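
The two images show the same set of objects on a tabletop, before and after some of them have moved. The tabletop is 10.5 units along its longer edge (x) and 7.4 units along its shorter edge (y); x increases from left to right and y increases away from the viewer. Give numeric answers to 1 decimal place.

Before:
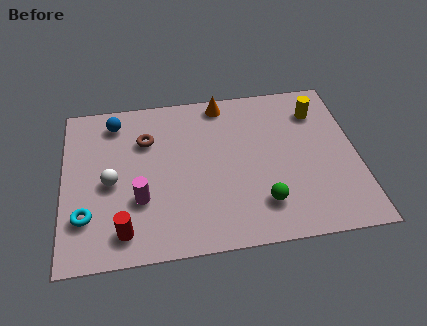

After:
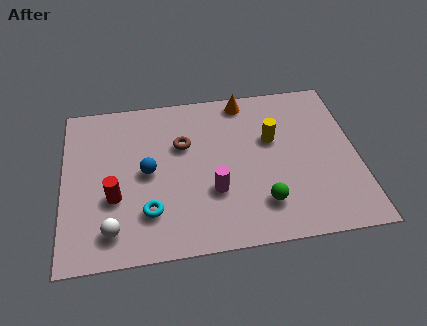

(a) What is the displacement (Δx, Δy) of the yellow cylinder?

(-1.7, -1.1)

The yellow cylinder started near (9.2, 5.7) and ended near (7.5, 4.6).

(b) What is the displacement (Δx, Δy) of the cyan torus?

(2.2, -0.1)

The cyan torus started near (0.8, 2.0) and ended near (3.0, 1.9).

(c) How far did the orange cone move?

0.8

The orange cone moved from about (5.8, 6.6) to (6.6, 6.6), a distance of √(0.8² + 0.0²) ≈ 0.8.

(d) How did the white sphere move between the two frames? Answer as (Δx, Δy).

(0.0, -2.1)

The white sphere started near (1.7, 3.4) and ended near (1.7, 1.3).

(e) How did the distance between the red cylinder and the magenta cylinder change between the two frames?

+2.1

The distance was about 1.4 in the first image and 3.5 in the second, so they moved 2.1 units further apart.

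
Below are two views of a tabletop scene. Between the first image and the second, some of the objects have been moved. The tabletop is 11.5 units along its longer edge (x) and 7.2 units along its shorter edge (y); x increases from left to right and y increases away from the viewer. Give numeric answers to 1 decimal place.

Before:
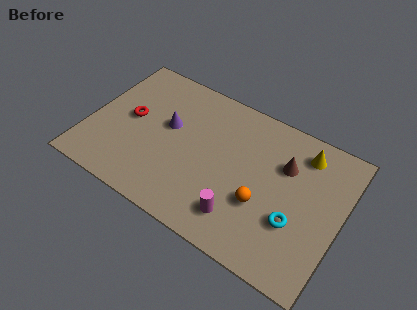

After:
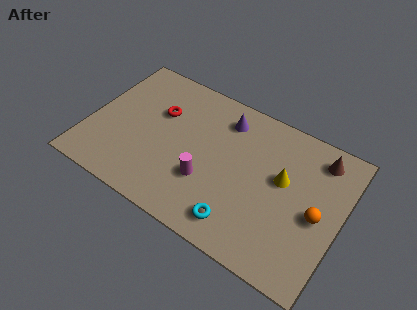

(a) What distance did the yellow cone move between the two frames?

1.8

The yellow cone was near (9.5, 5.9) before and (8.8, 4.2) after, so it travelled √(0.7² + 1.7²) ≈ 1.8 units.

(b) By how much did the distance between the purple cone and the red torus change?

+1.4

They were about 1.7 units apart before and 3.1 after — 1.4 units further apart.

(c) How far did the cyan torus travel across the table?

2.6

The cyan torus moved from about (9.6, 2.5) to (7.3, 1.2), a distance of √(2.3² + 1.3²) ≈ 2.6.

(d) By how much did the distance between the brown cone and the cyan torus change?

+3.1

The distance was about 2.5 in the first image and 5.6 in the second, so they moved 3.1 units further apart.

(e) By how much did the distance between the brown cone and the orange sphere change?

+0.3

They were about 2.4 units apart before and 2.7 after — 0.3 units further apart.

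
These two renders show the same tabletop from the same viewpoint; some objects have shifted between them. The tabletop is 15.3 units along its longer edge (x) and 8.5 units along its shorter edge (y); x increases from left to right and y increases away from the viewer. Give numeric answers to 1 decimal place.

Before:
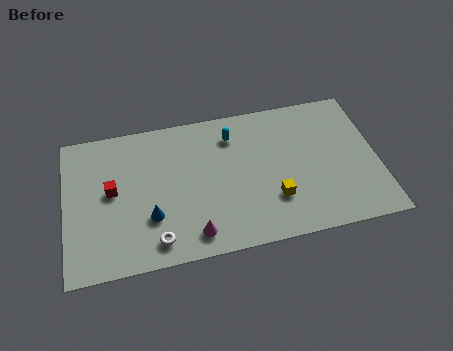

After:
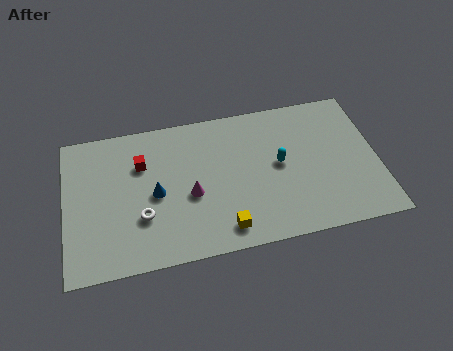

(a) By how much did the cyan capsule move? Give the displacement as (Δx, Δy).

(2.2, -2.2)

From the two frames, the cyan capsule sits at roughly (8.3, 6.7) before and (10.5, 4.5) after.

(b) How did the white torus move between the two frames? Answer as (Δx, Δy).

(-0.6, 1.5)

From the two frames, the white torus sits at roughly (4.3, 1.3) before and (3.7, 2.8) after.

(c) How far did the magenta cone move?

2.3

The magenta cone was near (6.1, 1.3) before and (6.1, 3.6) after, so it travelled √(0.0² + 2.3²) ≈ 2.3 units.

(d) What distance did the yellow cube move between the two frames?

2.8

From (10.1, 2.5) to (7.6, 1.3), the yellow cube covered √(2.5² + 1.2²) ≈ 2.8 units.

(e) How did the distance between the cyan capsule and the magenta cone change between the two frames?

-1.3

Before: roughly 5.8 units apart; after: 4.5. That's 1.3 units closer together.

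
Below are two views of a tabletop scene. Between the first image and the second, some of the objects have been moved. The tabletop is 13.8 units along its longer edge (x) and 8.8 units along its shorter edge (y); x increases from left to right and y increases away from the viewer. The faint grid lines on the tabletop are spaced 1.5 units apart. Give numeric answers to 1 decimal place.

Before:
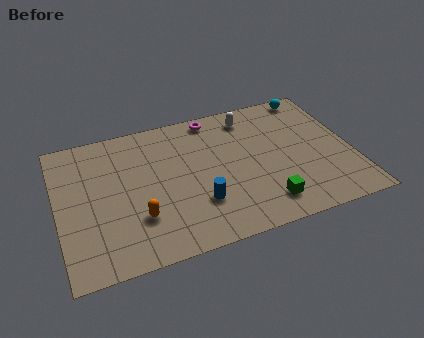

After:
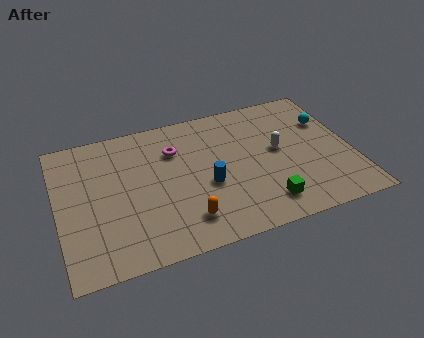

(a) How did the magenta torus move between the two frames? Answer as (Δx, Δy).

(-2.0, -1.6)

The magenta torus started near (7.6, 7.9) and ended near (5.6, 6.3).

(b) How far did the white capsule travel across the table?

2.8

The white capsule was near (9.3, 7.4) before and (10.4, 4.8) after, so it travelled √(1.1² + 2.6²) ≈ 2.8 units.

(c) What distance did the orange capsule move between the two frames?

2.2

From (3.6, 2.6) to (5.7, 1.8), the orange capsule covered √(2.1² + 0.8²) ≈ 2.2 units.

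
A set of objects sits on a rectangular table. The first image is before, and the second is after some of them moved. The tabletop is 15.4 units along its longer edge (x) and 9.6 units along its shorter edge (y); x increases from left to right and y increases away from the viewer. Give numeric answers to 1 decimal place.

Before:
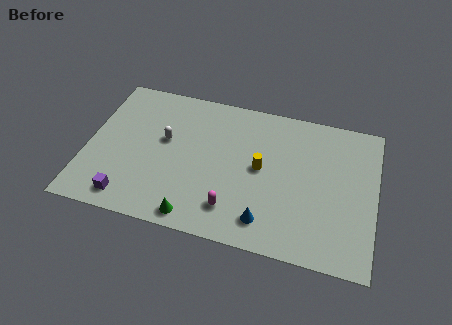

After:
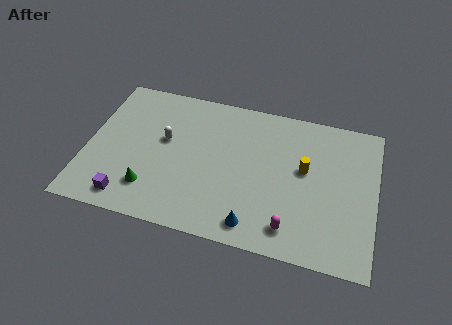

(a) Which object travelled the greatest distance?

the magenta capsule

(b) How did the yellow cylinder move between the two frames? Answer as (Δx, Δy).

(2.3, 0.5)

The yellow cylinder started near (9.3, 5.0) and ended near (11.6, 5.5).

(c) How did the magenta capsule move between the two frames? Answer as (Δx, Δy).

(3.1, -0.4)

The magenta capsule started near (8.0, 2.0) and ended near (11.1, 1.6).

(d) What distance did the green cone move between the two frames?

2.8

The green cone moved from about (6.1, 1.0) to (3.6, 2.2), a distance of √(2.5² + 1.2²) ≈ 2.8.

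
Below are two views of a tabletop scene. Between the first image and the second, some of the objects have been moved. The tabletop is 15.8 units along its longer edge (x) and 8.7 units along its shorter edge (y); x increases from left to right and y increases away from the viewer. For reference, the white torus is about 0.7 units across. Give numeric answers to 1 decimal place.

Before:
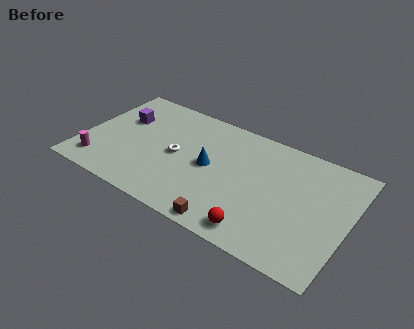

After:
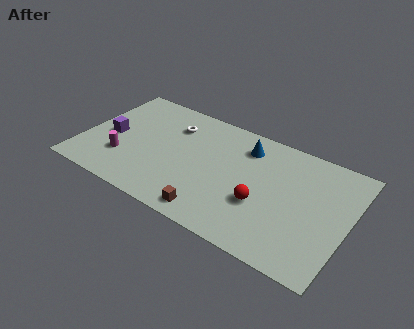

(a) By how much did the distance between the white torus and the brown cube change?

+1.2

Before: roughly 5.1 units apart; after: 6.3. That's 1.2 units further apart.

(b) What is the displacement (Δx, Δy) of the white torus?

(-0.6, 2.2)

The white torus started near (5.6, 4.3) and ended near (5.0, 6.5).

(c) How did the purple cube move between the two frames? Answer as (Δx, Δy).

(-0.4, -1.7)

The purple cube started near (2.0, 5.7) and ended near (1.6, 4.0).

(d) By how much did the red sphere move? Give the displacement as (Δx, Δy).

(-0.1, 2.0)

The red sphere started near (11.0, 1.2) and ended near (10.9, 3.2).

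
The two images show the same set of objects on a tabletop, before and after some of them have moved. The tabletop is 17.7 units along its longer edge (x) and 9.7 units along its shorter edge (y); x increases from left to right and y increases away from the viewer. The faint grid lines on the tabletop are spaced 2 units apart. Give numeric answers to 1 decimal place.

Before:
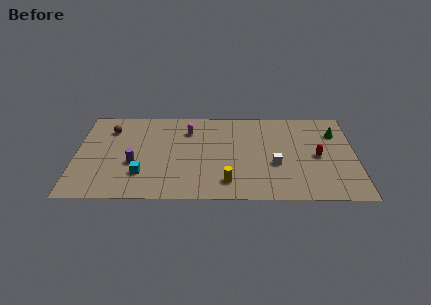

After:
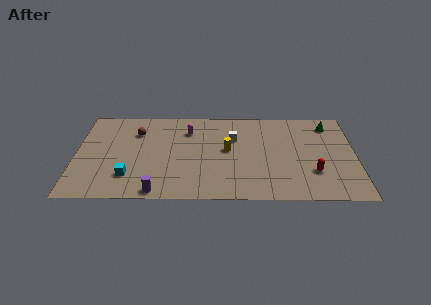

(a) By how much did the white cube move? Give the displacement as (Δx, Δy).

(-2.6, 2.8)

From the two frames, the white cube sits at roughly (12.6, 3.7) before and (10.0, 6.5) after.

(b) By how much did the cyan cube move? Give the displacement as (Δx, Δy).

(-0.8, -0.2)

The cyan cube started near (4.2, 2.6) and ended near (3.4, 2.4).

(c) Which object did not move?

the magenta capsule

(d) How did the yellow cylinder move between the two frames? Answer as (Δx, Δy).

(0.0, 3.4)

The yellow cylinder started near (9.6, 1.8) and ended near (9.6, 5.2).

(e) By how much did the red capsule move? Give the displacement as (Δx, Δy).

(-0.3, -1.7)

The red capsule was at about (15.3, 4.6) and moved to about (15.0, 2.9).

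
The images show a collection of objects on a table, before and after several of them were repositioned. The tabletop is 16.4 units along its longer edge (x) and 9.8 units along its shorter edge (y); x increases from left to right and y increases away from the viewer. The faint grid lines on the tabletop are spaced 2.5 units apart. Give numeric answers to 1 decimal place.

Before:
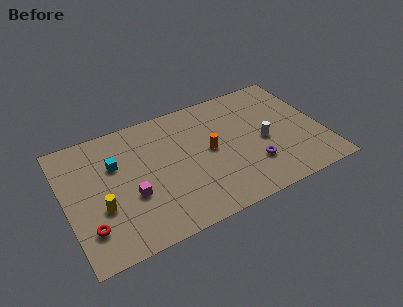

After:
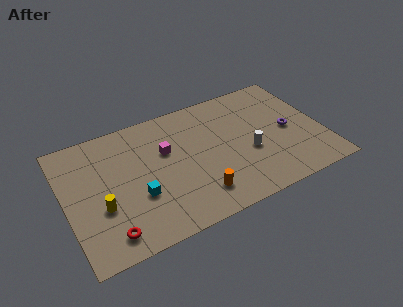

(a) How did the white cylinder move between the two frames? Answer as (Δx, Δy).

(-1.0, -0.5)

From the two frames, the white cylinder sits at roughly (12.6, 4.4) before and (11.6, 3.9) after.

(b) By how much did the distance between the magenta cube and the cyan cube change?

+0.5

They were about 2.9 units apart before and 3.4 after — 0.5 units further apart.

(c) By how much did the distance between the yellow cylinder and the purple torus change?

+2.6

The distance was about 9.6 in the first image and 12.2 in the second, so they moved 2.6 units further apart.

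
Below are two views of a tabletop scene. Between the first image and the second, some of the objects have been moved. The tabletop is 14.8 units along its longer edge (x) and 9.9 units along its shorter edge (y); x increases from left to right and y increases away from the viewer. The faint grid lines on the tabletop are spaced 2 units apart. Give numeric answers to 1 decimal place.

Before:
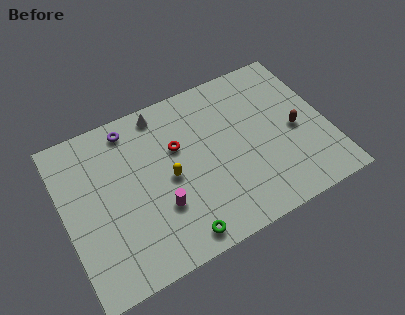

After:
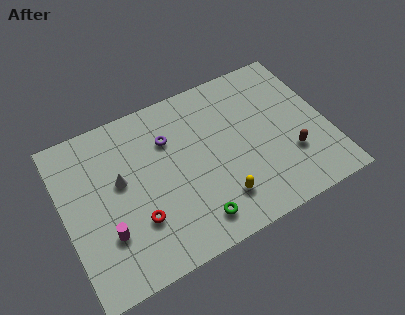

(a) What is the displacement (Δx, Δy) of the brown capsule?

(-0.5, -1.4)

From the two frames, the brown capsule sits at roughly (13.0, 4.5) before and (12.5, 3.1) after.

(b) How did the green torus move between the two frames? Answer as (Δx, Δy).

(1.0, 0.5)

From the two frames, the green torus sits at roughly (5.8, 1.1) before and (6.8, 1.6) after.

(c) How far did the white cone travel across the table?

4.1

The white cone moved from about (5.9, 8.8) to (3.2, 5.7), a distance of √(2.7² + 3.1²) ≈ 4.1.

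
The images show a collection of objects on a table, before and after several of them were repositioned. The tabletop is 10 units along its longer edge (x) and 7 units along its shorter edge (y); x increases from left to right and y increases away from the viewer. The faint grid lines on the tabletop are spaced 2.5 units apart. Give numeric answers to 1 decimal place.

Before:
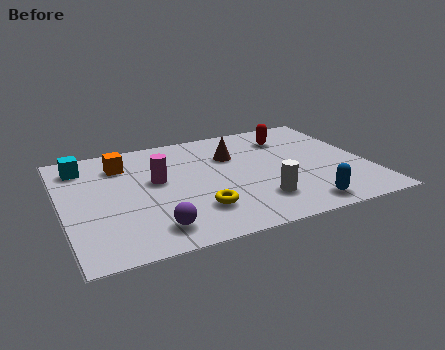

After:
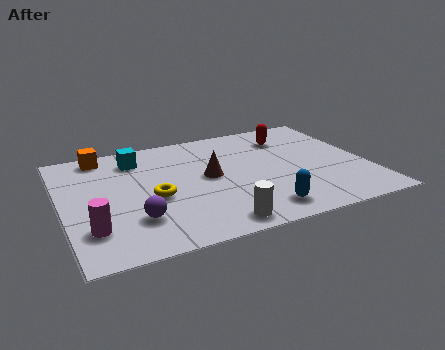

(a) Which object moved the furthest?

the magenta cylinder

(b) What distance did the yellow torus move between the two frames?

1.8

The yellow torus was near (4.2, 1.8) before and (2.9, 3.0) after, so it travelled √(1.3² + 1.2²) ≈ 1.8 units.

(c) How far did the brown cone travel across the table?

1.4

The brown cone was near (5.7, 4.8) before and (4.8, 3.7) after, so it travelled √(0.9² + 1.1²) ≈ 1.4 units.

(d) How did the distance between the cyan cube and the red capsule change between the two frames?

-1.8

They were about 6.9 units apart before and 5.1 after — 1.8 units closer together.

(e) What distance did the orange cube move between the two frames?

1.0

The orange cube moved from about (2.1, 5.4) to (1.5, 6.2), a distance of √(0.6² + 0.8²) ≈ 1.0.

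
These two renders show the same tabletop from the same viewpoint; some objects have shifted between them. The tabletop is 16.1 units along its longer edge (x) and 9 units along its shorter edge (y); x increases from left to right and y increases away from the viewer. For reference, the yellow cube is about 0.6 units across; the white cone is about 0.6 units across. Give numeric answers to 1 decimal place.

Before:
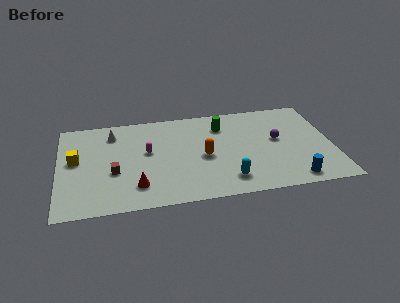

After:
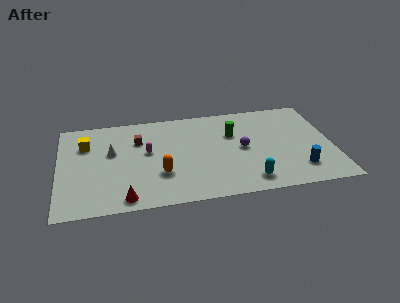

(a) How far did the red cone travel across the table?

1.2

The red cone was near (4.5, 2.0) before and (3.8, 1.0) after, so it travelled √(0.7² + 1.0²) ≈ 1.2 units.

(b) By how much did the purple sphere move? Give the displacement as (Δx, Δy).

(-2.1, -0.5)

The purple sphere was at about (12.9, 5.0) and moved to about (10.8, 4.5).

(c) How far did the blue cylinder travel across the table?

1.0

From (13.6, 1.1) to (14.0, 2.0), the blue cylinder covered √(0.4² + 0.9²) ≈ 1.0 units.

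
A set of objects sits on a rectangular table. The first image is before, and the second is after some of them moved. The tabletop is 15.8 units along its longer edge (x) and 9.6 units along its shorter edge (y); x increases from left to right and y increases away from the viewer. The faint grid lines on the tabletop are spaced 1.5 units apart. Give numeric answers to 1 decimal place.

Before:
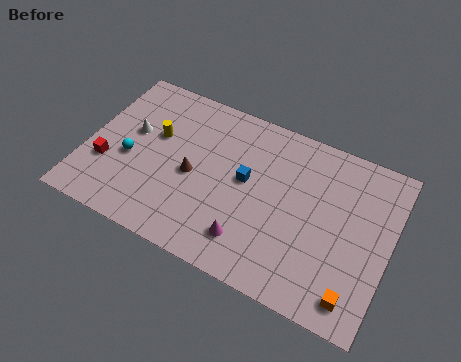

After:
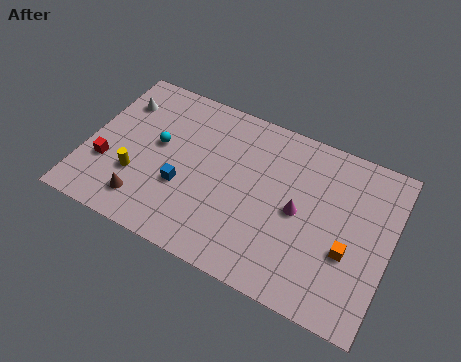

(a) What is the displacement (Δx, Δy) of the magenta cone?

(2.2, 2.7)

The magenta cone started near (8.9, 2.0) and ended near (11.1, 4.7).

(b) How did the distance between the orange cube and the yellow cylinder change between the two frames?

-0.9

The distance was about 11.9 in the first image and 11.0 in the second, so they moved 0.9 units closer together.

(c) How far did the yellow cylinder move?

2.9

From (3.4, 5.9) to (2.8, 3.1), the yellow cylinder covered √(0.6² + 2.8²) ≈ 2.9 units.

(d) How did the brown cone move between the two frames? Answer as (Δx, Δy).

(-2.2, -2.6)

The brown cone was at about (5.6, 4.4) and moved to about (3.4, 1.8).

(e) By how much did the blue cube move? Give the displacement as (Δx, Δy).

(-3.1, -1.8)

The blue cube was at about (8.3, 5.3) and moved to about (5.2, 3.5).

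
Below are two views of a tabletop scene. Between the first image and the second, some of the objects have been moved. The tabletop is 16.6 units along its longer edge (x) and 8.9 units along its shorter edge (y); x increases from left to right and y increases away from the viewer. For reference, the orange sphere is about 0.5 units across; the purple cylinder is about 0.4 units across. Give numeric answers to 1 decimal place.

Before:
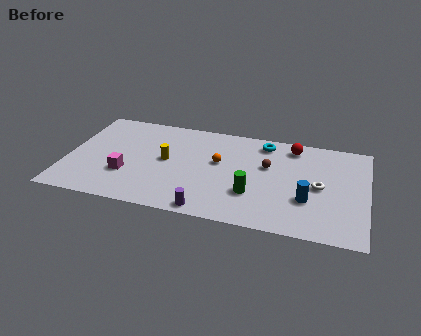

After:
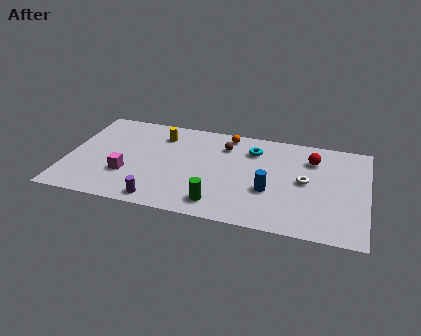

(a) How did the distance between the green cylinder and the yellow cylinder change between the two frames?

+1.3

Before: roughly 5.3 units apart; after: 6.6. That's 1.3 units further apart.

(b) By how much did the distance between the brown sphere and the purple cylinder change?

+1.0

Before: roughly 5.6 units apart; after: 6.6. That's 1.0 units further apart.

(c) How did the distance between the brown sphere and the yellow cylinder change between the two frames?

-2.1

The distance was about 5.7 in the first image and 3.6 in the second, so they moved 2.1 units closer together.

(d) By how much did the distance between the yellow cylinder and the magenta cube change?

+1.6

They were about 2.8 units apart before and 4.4 after — 1.6 units further apart.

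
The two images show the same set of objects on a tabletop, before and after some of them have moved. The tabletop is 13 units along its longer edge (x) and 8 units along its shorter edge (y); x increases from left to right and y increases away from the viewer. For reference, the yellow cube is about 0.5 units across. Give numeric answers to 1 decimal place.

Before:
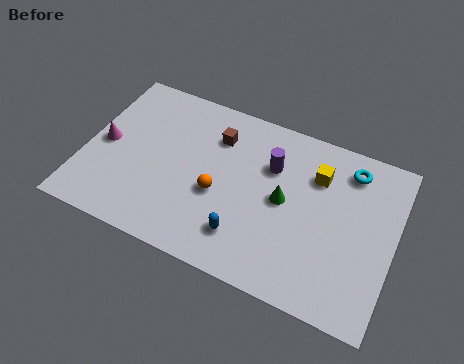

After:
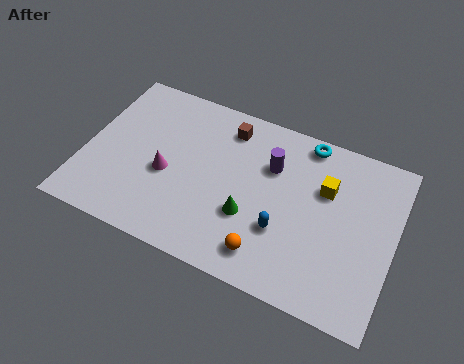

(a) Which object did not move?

the purple cylinder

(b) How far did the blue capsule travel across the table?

1.7

From (7.0, 1.8) to (8.5, 2.7), the blue capsule covered √(1.5² + 0.9²) ≈ 1.7 units.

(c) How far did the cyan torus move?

2.0

The cyan torus was near (10.9, 6.6) before and (9.0, 7.2) after, so it travelled √(1.9² + 0.6²) ≈ 2.0 units.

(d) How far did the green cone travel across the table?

1.8

The green cone was near (8.4, 4.1) before and (7.1, 2.8) after, so it travelled √(1.3² + 1.3²) ≈ 1.8 units.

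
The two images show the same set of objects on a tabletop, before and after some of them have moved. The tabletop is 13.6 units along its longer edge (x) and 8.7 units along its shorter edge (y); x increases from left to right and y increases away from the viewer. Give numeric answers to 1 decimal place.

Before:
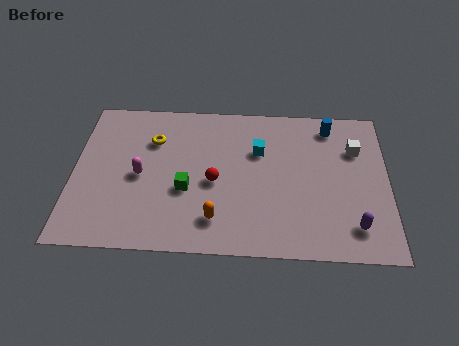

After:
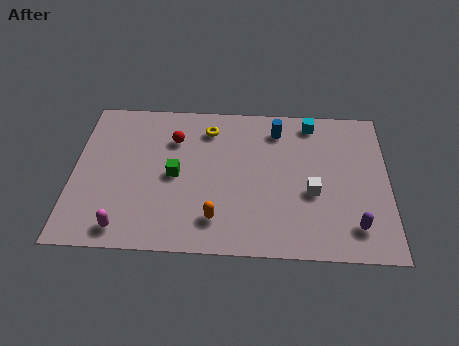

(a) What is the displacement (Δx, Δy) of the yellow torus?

(2.4, 0.8)

The yellow torus started near (3.4, 6.2) and ended near (5.8, 7.0).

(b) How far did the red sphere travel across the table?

3.0

The red sphere moved from about (6.1, 3.9) to (4.3, 6.3), a distance of √(1.8² + 2.4²) ≈ 3.0.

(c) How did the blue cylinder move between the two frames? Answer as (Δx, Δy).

(-2.3, -0.3)

From the two frames, the blue cylinder sits at roughly (11.1, 7.4) before and (8.8, 7.1) after.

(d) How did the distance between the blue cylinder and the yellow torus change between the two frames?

-4.8

The distance was about 7.8 in the first image and 3.0 in the second, so they moved 4.8 units closer together.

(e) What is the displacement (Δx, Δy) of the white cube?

(-1.9, -2.6)

The white cube was at about (12.2, 6.1) and moved to about (10.3, 3.5).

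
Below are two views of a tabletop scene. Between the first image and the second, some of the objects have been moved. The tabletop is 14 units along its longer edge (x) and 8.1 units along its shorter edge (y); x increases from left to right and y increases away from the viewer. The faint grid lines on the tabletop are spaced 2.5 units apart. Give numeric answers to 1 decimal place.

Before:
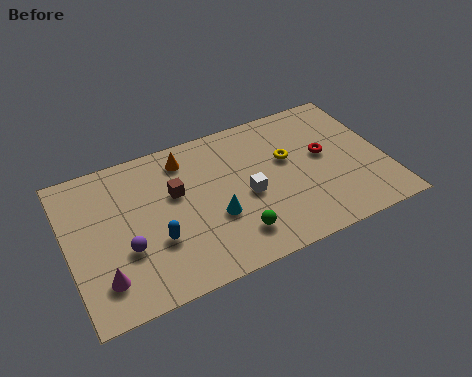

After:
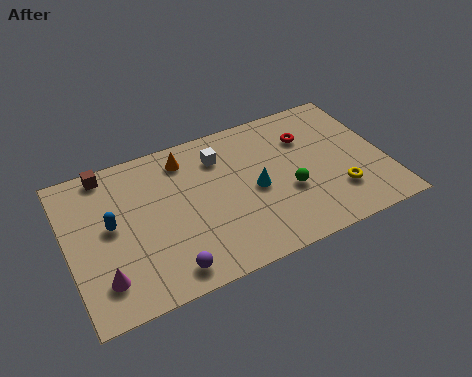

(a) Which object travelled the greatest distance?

the brown cube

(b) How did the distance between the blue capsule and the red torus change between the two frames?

+1.1

Before: roughly 7.9 units apart; after: 9.0. That's 1.1 units further apart.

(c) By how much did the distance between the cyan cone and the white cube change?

+1.1

They were about 1.6 units apart before and 2.7 after — 1.1 units further apart.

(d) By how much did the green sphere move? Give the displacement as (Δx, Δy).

(2.6, 1.4)

From the two frames, the green sphere sits at roughly (7.0, 1.7) before and (9.6, 3.1) after.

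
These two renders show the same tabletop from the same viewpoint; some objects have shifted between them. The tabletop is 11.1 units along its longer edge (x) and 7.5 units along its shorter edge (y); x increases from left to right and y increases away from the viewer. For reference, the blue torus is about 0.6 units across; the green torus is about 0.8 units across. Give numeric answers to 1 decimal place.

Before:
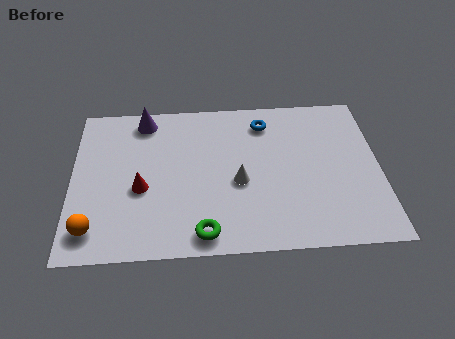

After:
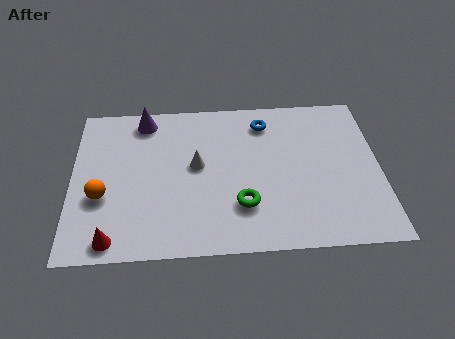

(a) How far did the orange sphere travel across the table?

1.5

The orange sphere was near (0.8, 1.3) before and (1.1, 2.8) after, so it travelled √(0.3² + 1.5²) ≈ 1.5 units.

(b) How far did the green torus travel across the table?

1.8

The green torus moved from about (4.7, 0.9) to (6.1, 2.1), a distance of √(1.4² + 1.2²) ≈ 1.8.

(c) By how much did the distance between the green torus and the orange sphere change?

+1.1

They were about 3.9 units apart before and 5.0 after — 1.1 units further apart.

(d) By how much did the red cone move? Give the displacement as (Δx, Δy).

(-1.0, -2.3)

From the two frames, the red cone sits at roughly (2.5, 3.1) before and (1.5, 0.8) after.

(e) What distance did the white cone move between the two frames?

1.7

The white cone was near (6.0, 3.2) before and (4.5, 4.1) after, so it travelled √(1.5² + 0.9²) ≈ 1.7 units.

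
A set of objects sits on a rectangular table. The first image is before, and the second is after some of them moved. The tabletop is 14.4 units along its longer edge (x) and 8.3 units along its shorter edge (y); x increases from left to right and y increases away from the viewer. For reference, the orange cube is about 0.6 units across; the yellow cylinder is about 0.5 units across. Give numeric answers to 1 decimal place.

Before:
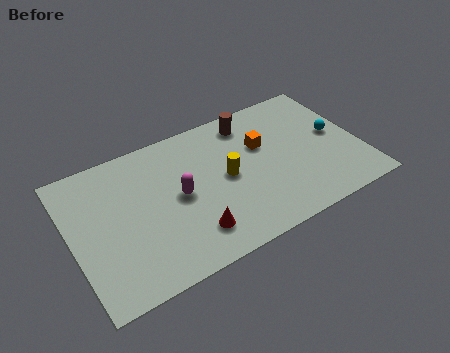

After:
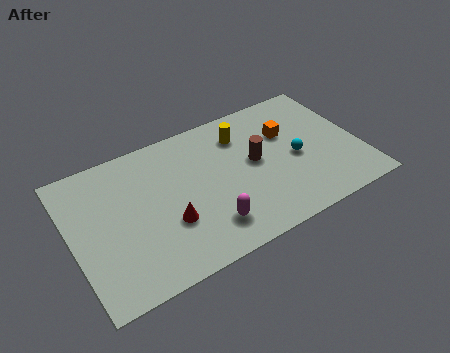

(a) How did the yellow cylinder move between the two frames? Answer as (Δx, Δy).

(1.1, 2.2)

From the two frames, the yellow cylinder sits at roughly (7.7, 4.2) before and (8.8, 6.4) after.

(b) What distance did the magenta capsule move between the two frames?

2.6

From (5.3, 4.2) to (6.4, 1.8), the magenta capsule covered √(1.1² + 2.4²) ≈ 2.6 units.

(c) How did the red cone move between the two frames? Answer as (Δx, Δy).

(-1.0, 1.1)

The red cone was at about (5.6, 1.8) and moved to about (4.6, 2.9).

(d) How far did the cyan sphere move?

2.2

From (13.3, 4.4) to (11.2, 3.8), the cyan sphere covered √(2.1² + 0.6²) ≈ 2.2 units.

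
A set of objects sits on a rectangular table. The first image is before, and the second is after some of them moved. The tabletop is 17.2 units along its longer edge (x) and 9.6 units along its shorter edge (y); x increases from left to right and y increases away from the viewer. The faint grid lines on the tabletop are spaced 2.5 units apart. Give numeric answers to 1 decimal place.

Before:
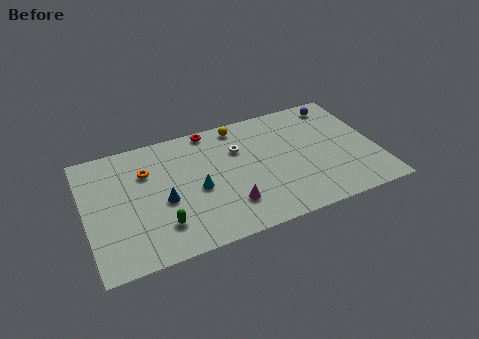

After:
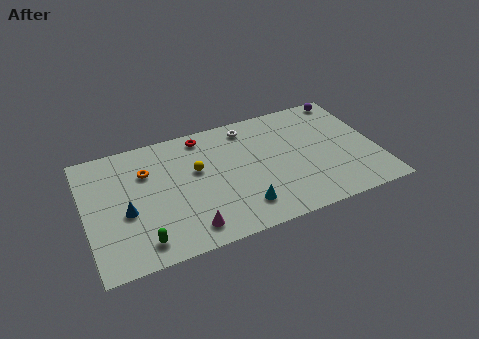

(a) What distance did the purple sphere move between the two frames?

0.7

The purple sphere was near (15.4, 8.3) before and (16.0, 8.7) after, so it travelled √(0.6² + 0.4²) ≈ 0.7 units.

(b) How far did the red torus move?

0.6

The red torus moved from about (7.7, 8.8) to (7.2, 8.4), a distance of √(0.5² + 0.4²) ≈ 0.6.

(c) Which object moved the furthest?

the yellow sphere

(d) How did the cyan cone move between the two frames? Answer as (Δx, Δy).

(2.4, -2.3)

From the two frames, the cyan cone sits at roughly (6.5, 4.3) before and (8.9, 2.0) after.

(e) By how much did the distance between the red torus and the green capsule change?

+0.7

Before: roughly 7.4 units apart; after: 8.1. That's 0.7 units further apart.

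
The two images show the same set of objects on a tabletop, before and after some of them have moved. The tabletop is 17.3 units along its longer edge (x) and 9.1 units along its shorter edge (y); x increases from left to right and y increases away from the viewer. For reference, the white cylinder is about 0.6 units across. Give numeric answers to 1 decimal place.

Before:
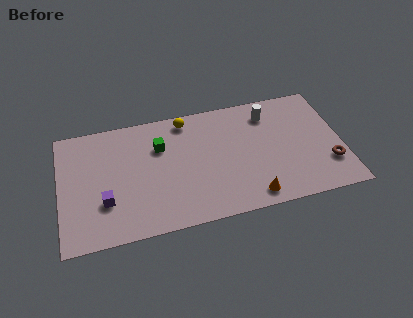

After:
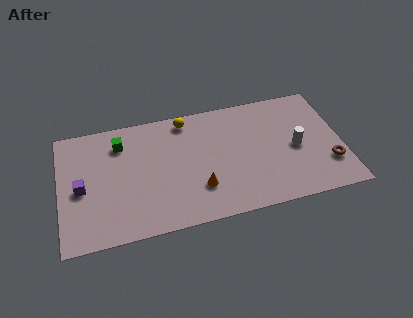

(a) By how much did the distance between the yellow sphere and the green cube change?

+1.8

The distance was about 2.4 in the first image and 4.2 in the second, so they moved 1.8 units further apart.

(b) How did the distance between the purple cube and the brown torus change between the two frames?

+1.5

Before: roughly 13.7 units apart; after: 15.2. That's 1.5 units further apart.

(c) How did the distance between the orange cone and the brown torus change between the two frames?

+2.9

Before: roughly 5.1 units apart; after: 8.0. That's 2.9 units further apart.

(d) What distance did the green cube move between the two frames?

2.5

From (6.2, 6.3) to (3.8, 7.1), the green cube covered √(2.4² + 0.8²) ≈ 2.5 units.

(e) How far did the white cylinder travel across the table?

3.4

The white cylinder was near (13.0, 7.3) before and (14.5, 4.3) after, so it travelled √(1.5² + 3.0²) ≈ 3.4 units.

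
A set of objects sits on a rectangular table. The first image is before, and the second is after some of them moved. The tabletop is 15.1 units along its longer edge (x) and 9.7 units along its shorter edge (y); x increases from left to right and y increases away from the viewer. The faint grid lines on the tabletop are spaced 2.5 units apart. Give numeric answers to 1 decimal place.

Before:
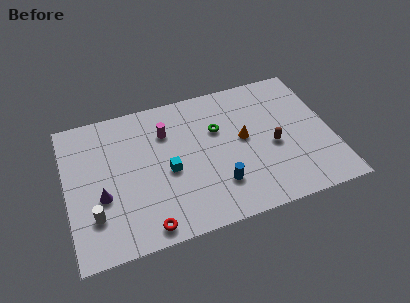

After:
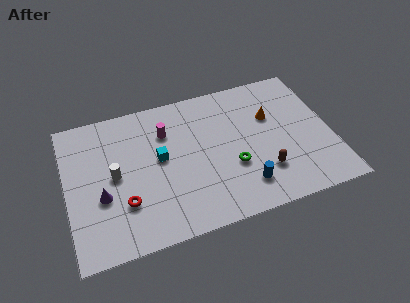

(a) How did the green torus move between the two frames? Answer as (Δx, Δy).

(0.6, -2.8)

The green torus was at about (8.7, 6.3) and moved to about (9.3, 3.5).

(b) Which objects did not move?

the purple cone and the magenta cylinder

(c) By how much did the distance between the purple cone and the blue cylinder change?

+1.5

Before: roughly 6.6 units apart; after: 8.1. That's 1.5 units further apart.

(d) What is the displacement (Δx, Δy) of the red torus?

(-1.1, 1.9)

The red torus started near (4.2, 1.0) and ended near (3.1, 2.9).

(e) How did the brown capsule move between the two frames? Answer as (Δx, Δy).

(-0.7, -1.6)

The brown capsule was at about (11.7, 4.2) and moved to about (11.0, 2.6).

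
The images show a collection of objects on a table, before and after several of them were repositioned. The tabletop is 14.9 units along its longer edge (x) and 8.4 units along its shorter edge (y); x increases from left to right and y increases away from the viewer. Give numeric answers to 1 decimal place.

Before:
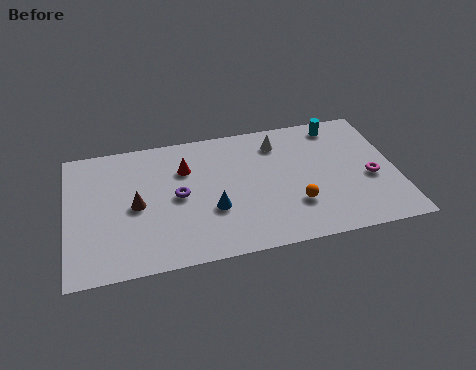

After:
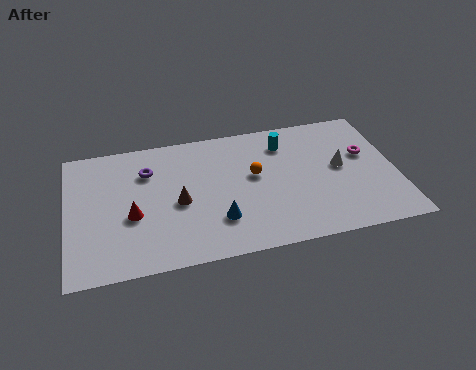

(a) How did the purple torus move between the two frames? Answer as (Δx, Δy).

(-1.3, 1.9)

From the two frames, the purple torus sits at roughly (5.0, 4.2) before and (3.7, 6.1) after.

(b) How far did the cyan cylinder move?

2.6

The cyan cylinder moved from about (12.5, 7.3) to (10.0, 6.6), a distance of √(2.5² + 0.7²) ≈ 2.6.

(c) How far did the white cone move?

3.5

The white cone was near (9.7, 6.7) before and (12.4, 4.5) after, so it travelled √(2.7² + 2.2²) ≈ 3.5 units.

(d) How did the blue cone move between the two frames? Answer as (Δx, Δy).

(0.2, -0.7)

The blue cone started near (6.5, 3.0) and ended near (6.7, 2.3).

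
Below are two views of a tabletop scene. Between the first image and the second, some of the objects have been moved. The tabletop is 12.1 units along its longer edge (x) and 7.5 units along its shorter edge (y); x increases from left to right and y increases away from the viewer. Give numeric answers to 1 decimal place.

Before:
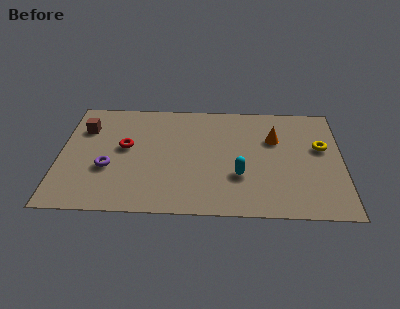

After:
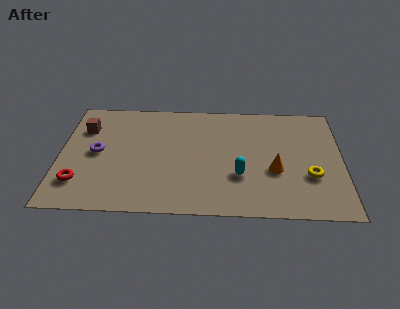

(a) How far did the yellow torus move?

2.0

From (11.2, 4.5) to (10.7, 2.6), the yellow torus covered √(0.5² + 1.9²) ≈ 2.0 units.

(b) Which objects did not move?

the cyan capsule and the brown cube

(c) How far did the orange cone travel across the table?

2.1

The orange cone was near (9.2, 5.0) before and (9.2, 2.9) after, so it travelled √(0.0² + 2.1²) ≈ 2.1 units.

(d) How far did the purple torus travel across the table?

1.1

The purple torus was near (2.1, 2.8) before and (1.6, 3.8) after, so it travelled √(0.5² + 1.0²) ≈ 1.1 units.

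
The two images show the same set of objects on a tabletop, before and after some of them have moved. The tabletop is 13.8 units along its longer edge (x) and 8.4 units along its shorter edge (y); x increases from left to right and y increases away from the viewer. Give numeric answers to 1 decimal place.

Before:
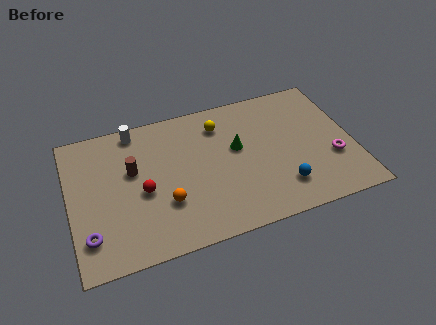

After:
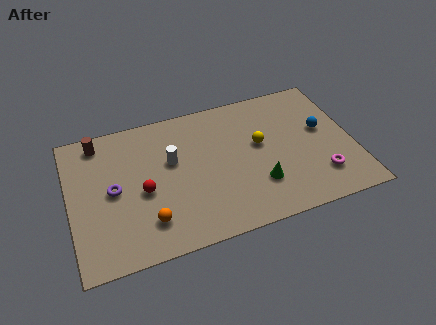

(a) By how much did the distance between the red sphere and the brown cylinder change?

+2.6

Before: roughly 1.5 units apart; after: 4.1. That's 2.6 units further apart.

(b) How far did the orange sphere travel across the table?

1.2

The orange sphere moved from about (4.5, 2.7) to (3.6, 1.9), a distance of √(0.9² + 0.8²) ≈ 1.2.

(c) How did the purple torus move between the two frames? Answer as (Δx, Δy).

(1.3, 2.3)

From the two frames, the purple torus sits at roughly (0.8, 1.9) before and (2.1, 4.2) after.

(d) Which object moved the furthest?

the blue sphere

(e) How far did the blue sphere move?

3.7

The blue sphere was near (10.1, 1.9) before and (12.4, 4.8) after, so it travelled √(2.3² + 2.9²) ≈ 3.7 units.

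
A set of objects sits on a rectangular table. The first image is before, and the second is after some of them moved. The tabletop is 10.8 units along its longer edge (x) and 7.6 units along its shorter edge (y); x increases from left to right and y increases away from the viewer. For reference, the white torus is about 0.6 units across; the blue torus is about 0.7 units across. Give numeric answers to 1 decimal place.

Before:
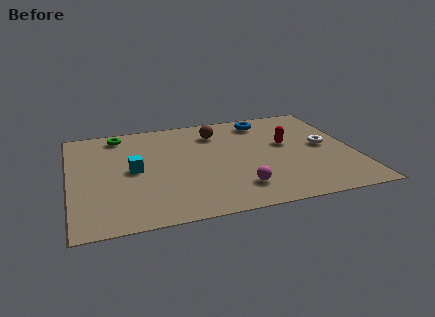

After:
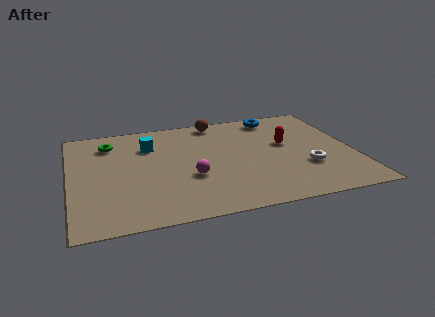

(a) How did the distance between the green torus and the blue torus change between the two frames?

+0.9

Before: roughly 5.6 units apart; after: 6.5. That's 0.9 units further apart.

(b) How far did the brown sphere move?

0.9

The brown sphere moved from about (5.7, 5.9) to (5.8, 6.8), a distance of √(0.1² + 0.9²) ≈ 0.9.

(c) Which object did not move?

the red capsule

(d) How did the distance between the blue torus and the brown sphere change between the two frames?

+0.3

Before: roughly 2.0 units apart; after: 2.3. That's 0.3 units further apart.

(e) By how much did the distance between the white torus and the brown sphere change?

+0.8

The distance was about 4.5 in the first image and 5.3 in the second, so they moved 0.8 units further apart.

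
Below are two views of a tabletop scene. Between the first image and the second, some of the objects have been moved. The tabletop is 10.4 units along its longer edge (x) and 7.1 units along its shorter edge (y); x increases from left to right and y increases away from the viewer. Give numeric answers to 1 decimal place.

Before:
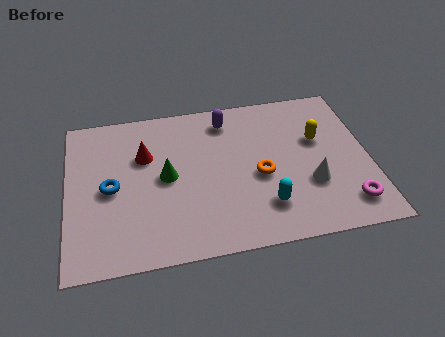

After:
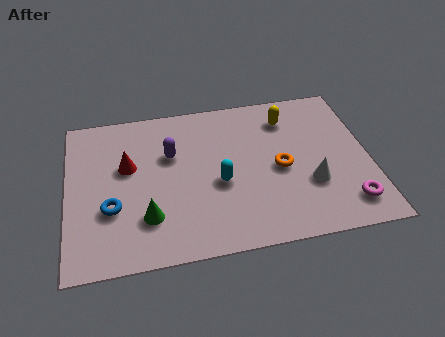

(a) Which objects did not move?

the white cone and the magenta torus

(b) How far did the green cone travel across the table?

1.8

The green cone was near (3.4, 3.6) before and (2.7, 1.9) after, so it travelled √(0.7² + 1.7²) ≈ 1.8 units.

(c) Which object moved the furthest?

the purple capsule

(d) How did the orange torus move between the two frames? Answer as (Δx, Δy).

(0.7, 0.2)

The orange torus was at about (6.6, 3.1) and moved to about (7.3, 3.3).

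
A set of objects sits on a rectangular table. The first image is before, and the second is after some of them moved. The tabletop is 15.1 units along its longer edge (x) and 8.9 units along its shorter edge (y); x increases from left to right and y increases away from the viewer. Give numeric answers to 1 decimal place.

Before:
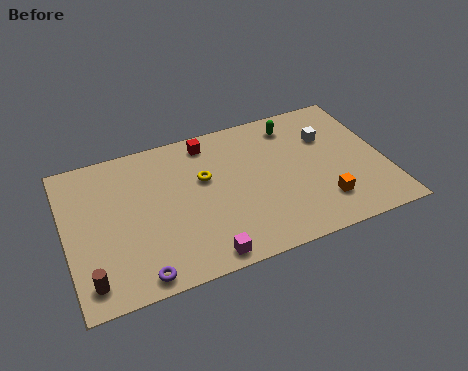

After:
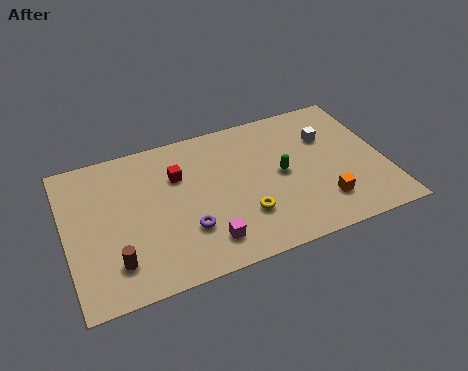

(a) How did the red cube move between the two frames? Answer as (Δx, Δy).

(-1.6, -1.6)

From the two frames, the red cube sits at roughly (7.0, 7.7) before and (5.4, 6.1) after.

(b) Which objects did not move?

the orange cube and the white cube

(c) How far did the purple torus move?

3.0

From (3.1, 0.9) to (5.5, 2.7), the purple torus covered √(2.4² + 1.8²) ≈ 3.0 units.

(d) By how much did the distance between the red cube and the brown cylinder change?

-3.5

The distance was about 8.8 in the first image and 5.3 in the second, so they moved 3.5 units closer together.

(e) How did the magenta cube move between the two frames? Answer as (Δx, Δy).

(0.2, 0.8)

The magenta cube started near (6.1, 0.9) and ended near (6.3, 1.7).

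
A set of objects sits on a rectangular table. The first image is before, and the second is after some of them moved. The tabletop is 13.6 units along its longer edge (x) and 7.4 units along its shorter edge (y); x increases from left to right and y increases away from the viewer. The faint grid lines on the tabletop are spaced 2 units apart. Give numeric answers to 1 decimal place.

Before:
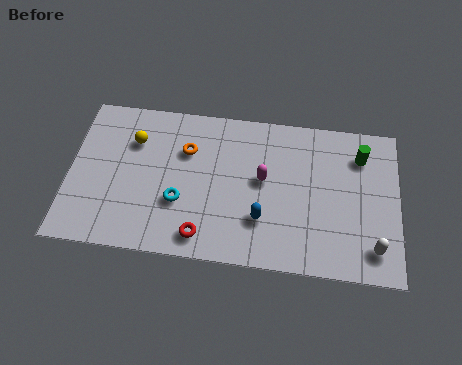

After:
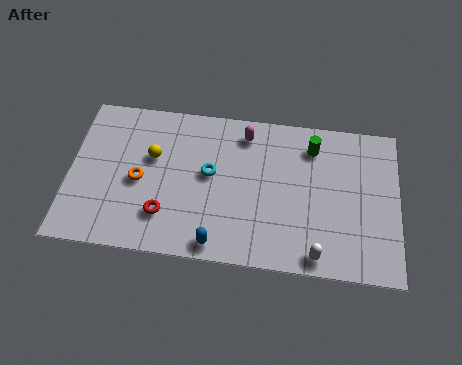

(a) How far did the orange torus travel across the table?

2.5

From (4.8, 5.1) to (2.9, 3.4), the orange torus covered √(1.9² + 1.7²) ≈ 2.5 units.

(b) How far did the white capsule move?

2.4

The white capsule moved from about (12.6, 1.4) to (10.3, 0.8), a distance of √(2.3² + 0.6²) ≈ 2.4.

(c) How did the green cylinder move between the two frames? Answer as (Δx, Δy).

(-2.0, 0.2)

The green cylinder started near (12.0, 5.7) and ended near (10.0, 5.9).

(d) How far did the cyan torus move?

1.9

The cyan torus was near (4.6, 2.6) before and (5.8, 4.1) after, so it travelled √(1.2² + 1.5²) ≈ 1.9 units.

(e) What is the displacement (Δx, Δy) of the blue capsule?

(-1.8, -1.4)

The blue capsule started near (8.0, 2.2) and ended near (6.2, 0.8).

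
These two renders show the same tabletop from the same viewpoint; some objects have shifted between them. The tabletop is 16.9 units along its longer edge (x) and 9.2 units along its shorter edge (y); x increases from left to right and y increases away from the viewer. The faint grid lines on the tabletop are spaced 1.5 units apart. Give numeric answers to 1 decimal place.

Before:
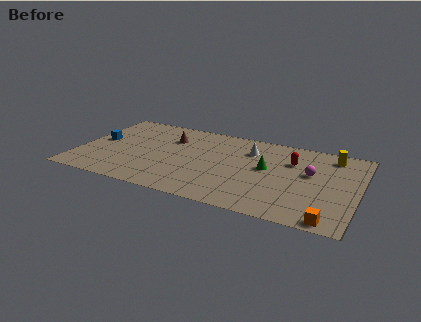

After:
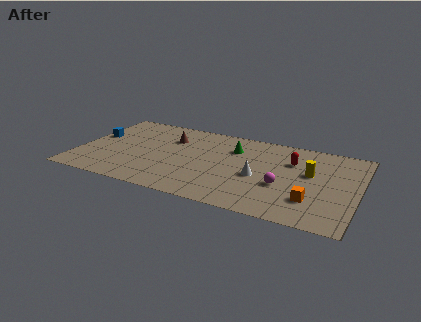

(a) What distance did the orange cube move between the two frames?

2.1

From (15.5, 0.8) to (14.3, 2.5), the orange cube covered √(1.2² + 1.7²) ≈ 2.1 units.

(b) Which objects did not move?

the brown cone and the red capsule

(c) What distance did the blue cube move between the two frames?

0.6

The blue cube moved from about (1.1, 4.9) to (0.8, 5.4), a distance of √(0.3² + 0.5²) ≈ 0.6.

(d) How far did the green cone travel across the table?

2.7

The green cone was near (11.4, 5.1) before and (9.2, 6.7) after, so it travelled √(2.2² + 1.6²) ≈ 2.7 units.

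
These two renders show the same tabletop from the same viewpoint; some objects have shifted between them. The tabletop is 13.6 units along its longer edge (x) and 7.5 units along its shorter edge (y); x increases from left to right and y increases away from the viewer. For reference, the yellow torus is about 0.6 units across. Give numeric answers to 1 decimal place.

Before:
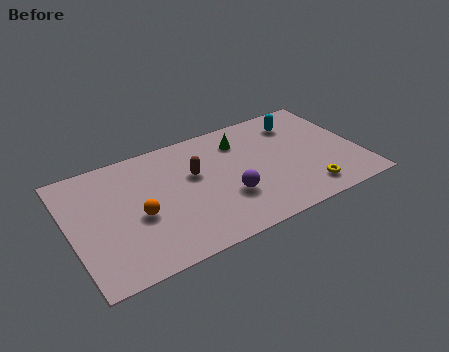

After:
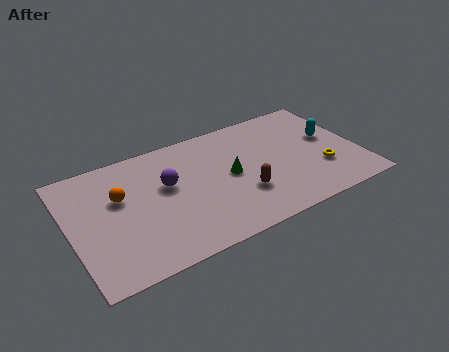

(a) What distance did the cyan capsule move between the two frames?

2.1

The cyan capsule was near (11.1, 5.9) before and (12.4, 4.3) after, so it travelled √(1.3² + 1.6²) ≈ 2.1 units.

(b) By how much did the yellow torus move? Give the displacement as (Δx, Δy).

(0.9, 1.1)

The yellow torus was at about (10.8, 1.3) and moved to about (11.7, 2.4).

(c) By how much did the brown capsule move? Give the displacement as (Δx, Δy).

(2.0, -2.2)

The brown capsule was at about (5.9, 4.6) and moved to about (7.9, 2.4).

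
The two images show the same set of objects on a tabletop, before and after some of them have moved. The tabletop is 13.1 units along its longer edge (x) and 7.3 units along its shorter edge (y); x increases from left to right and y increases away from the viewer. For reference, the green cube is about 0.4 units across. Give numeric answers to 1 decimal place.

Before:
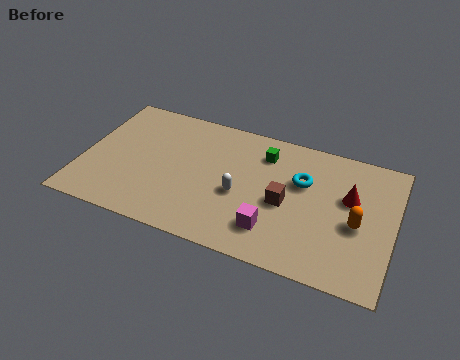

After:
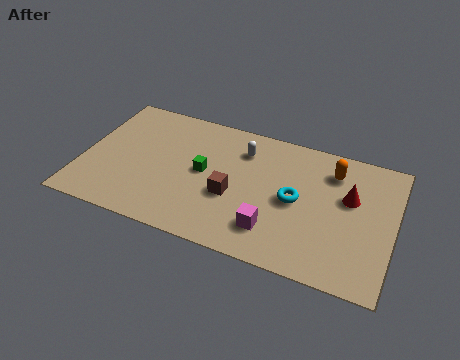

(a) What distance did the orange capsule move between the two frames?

2.8

The orange capsule moved from about (11.6, 3.2) to (10.4, 5.7), a distance of √(1.2² + 2.5²) ≈ 2.8.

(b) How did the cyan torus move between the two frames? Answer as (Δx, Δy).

(-0.2, -1.1)

The cyan torus started near (9.2, 4.7) and ended near (9.0, 3.6).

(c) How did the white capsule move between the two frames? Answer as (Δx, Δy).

(-0.1, 2.5)

The white capsule started near (6.7, 3.1) and ended near (6.6, 5.6).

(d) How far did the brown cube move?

2.2

From (8.6, 3.3) to (6.4, 2.9), the brown cube covered √(2.2² + 0.4²) ≈ 2.2 units.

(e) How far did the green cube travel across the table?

3.1

The green cube moved from about (7.5, 5.7) to (5.1, 3.8), a distance of √(2.4² + 1.9²) ≈ 3.1.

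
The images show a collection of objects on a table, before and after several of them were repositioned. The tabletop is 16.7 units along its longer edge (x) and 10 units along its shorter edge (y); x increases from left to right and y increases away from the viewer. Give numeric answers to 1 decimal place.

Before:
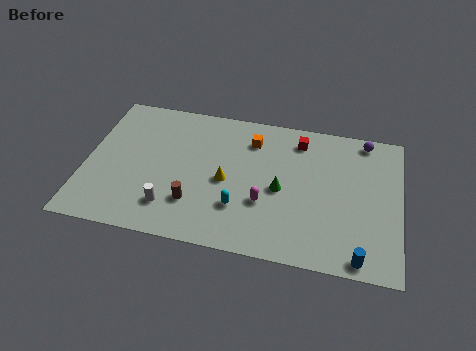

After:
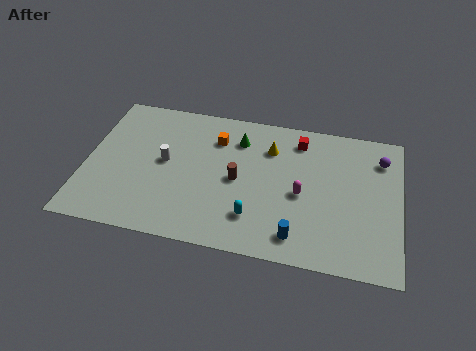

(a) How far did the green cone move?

3.9

The green cone moved from about (10.4, 4.6) to (8.0, 7.7), a distance of √(2.4² + 3.1²) ≈ 3.9.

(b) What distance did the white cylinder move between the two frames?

3.1

The white cylinder moved from about (4.7, 2.2) to (4.2, 5.3), a distance of √(0.5² + 3.1²) ≈ 3.1.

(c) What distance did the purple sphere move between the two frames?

1.5

The purple sphere was near (14.7, 9.0) before and (15.6, 7.8) after, so it travelled √(0.9² + 1.2²) ≈ 1.5 units.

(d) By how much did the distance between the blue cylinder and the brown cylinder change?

-4.4

Before: roughly 9.0 units apart; after: 4.6. That's 4.4 units closer together.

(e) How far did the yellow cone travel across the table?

3.6

From (7.5, 4.6) to (9.7, 7.4), the yellow cone covered √(2.2² + 2.8²) ≈ 3.6 units.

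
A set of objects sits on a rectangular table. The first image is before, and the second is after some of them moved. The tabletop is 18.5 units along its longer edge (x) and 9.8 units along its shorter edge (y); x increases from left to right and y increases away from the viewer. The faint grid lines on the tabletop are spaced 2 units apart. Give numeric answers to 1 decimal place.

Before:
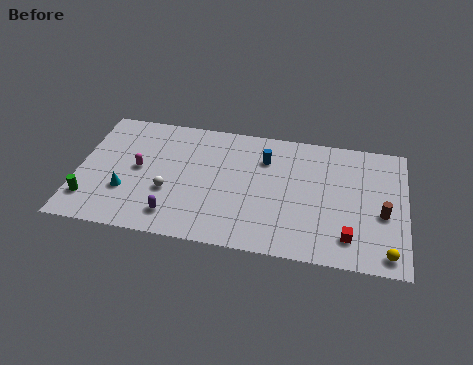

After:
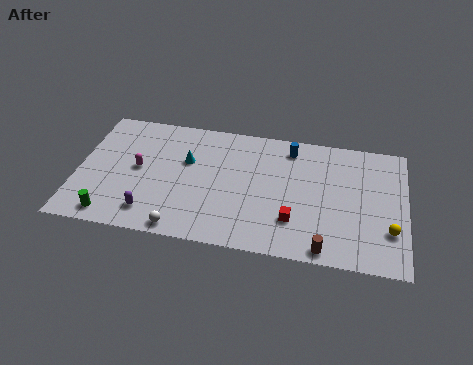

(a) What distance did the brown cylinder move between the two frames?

4.5

From (17.2, 4.1) to (14.1, 0.9), the brown cylinder covered √(3.1² + 3.2²) ≈ 4.5 units.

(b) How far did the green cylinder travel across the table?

1.6

From (0.8, 2.2) to (2.1, 1.2), the green cylinder covered √(1.3² + 1.0²) ≈ 1.6 units.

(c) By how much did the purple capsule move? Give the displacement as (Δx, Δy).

(-1.3, 0.0)

The purple capsule was at about (5.6, 1.8) and moved to about (4.3, 1.8).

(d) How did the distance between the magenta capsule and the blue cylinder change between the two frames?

+1.7

They were about 7.4 units apart before and 9.1 after — 1.7 units further apart.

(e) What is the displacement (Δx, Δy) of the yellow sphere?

(0.1, 1.7)

The yellow sphere was at about (17.5, 1.2) and moved to about (17.6, 2.9).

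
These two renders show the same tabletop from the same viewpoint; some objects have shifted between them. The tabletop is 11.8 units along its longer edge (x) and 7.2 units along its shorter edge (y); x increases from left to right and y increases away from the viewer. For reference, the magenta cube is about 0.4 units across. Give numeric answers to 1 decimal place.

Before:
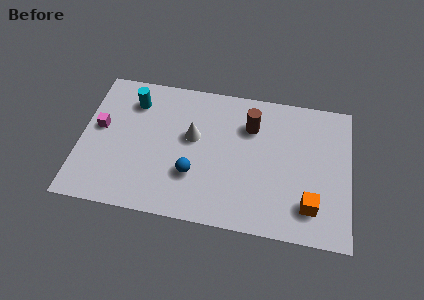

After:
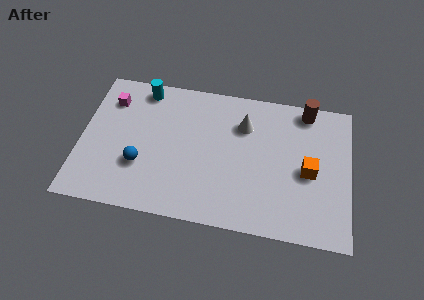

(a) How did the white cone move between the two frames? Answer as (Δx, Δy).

(2.2, 1.0)

From the two frames, the white cone sits at roughly (4.9, 4.2) before and (7.1, 5.2) after.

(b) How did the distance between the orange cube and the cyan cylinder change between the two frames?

-0.9

The distance was about 8.9 in the first image and 8.0 in the second, so they moved 0.9 units closer together.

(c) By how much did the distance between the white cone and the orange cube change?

-2.3

They were about 5.8 units apart before and 3.5 after — 2.3 units closer together.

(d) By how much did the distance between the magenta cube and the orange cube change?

-0.5

They were about 9.6 units apart before and 9.1 after — 0.5 units closer together.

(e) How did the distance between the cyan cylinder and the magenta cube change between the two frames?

-0.5

The distance was about 2.1 in the first image and 1.6 in the second, so they moved 0.5 units closer together.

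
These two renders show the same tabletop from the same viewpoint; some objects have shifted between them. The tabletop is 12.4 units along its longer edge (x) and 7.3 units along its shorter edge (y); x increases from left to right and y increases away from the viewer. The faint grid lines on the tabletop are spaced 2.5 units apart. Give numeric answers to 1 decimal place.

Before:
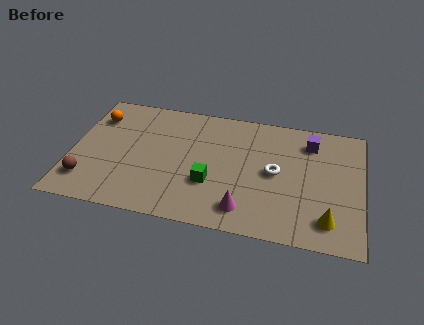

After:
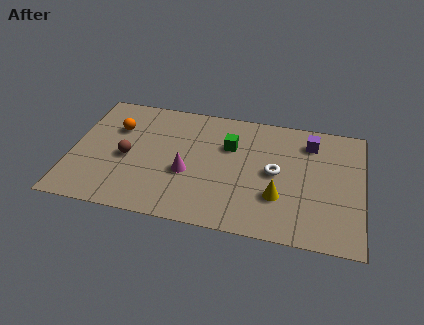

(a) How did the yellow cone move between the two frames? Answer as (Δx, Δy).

(-2.1, 0.9)

The yellow cone started near (11.0, 1.4) and ended near (8.9, 2.3).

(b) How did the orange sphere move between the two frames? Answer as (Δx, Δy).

(0.9, -0.5)

From the two frames, the orange sphere sits at roughly (0.9, 5.5) before and (1.8, 5.0) after.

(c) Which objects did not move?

the white torus and the purple cube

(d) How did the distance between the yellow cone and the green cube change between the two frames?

-1.7

The distance was about 5.1 in the first image and 3.4 in the second, so they moved 1.7 units closer together.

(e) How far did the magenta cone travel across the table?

3.0

The magenta cone moved from about (7.5, 1.3) to (5.0, 2.9), a distance of √(2.5² + 1.6²) ≈ 3.0.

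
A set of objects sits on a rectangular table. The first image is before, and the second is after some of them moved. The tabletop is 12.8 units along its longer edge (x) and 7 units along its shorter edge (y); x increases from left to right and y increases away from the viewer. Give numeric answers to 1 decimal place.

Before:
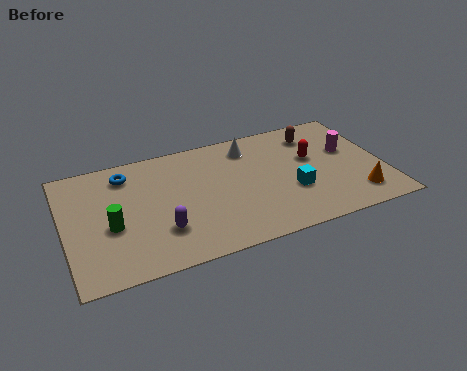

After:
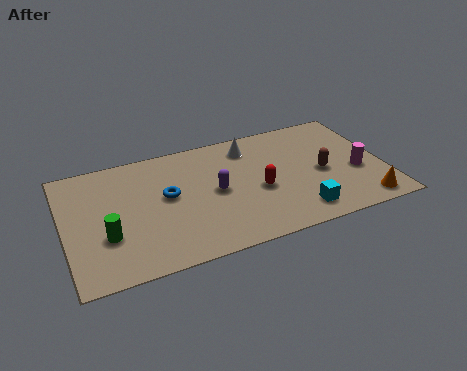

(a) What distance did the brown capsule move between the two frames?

2.4

From (10.3, 5.6) to (10.3, 3.2), the brown capsule covered √(0.0² + 2.4²) ≈ 2.4 units.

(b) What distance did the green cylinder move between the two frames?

0.5

From (1.8, 2.9) to (1.6, 2.4), the green cylinder covered √(0.2² + 0.5²) ≈ 0.5 units.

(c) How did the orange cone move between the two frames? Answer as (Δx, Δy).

(0.2, -0.5)

From the two frames, the orange cone sits at roughly (11.5, 1.4) before and (11.7, 0.9) after.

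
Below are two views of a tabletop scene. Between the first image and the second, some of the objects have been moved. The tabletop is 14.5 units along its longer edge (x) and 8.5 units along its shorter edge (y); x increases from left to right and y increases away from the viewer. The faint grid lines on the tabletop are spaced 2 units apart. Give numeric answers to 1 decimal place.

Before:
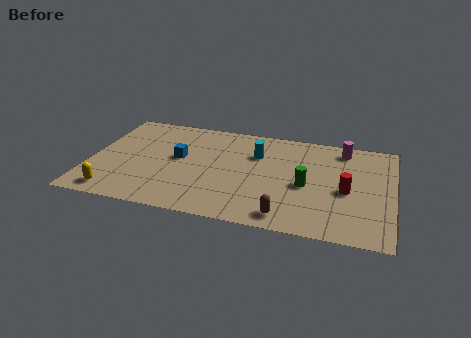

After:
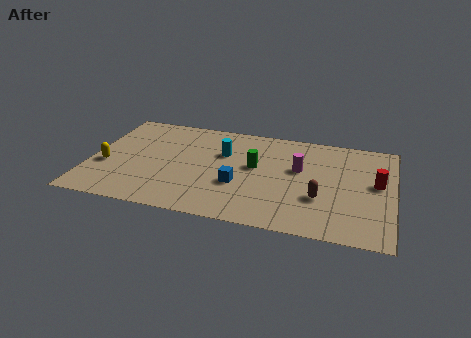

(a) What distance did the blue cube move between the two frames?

3.4

The blue cube was near (4.2, 4.7) before and (7.2, 3.1) after, so it travelled √(3.0² + 1.6²) ≈ 3.4 units.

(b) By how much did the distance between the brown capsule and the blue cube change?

-2.6

Before: roughly 6.5 units apart; after: 3.9. That's 2.6 units closer together.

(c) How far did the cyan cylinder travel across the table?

1.6

From (7.9, 5.9) to (6.3, 5.6), the cyan cylinder covered √(1.6² + 0.3²) ≈ 1.6 units.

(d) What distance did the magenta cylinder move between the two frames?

3.0

The magenta cylinder moved from about (12.0, 7.3) to (10.0, 5.1), a distance of √(2.0² + 2.2²) ≈ 3.0.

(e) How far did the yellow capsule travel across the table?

2.3

The yellow capsule was near (1.4, 1.1) before and (0.8, 3.3) after, so it travelled √(0.6² + 2.2²) ≈ 2.3 units.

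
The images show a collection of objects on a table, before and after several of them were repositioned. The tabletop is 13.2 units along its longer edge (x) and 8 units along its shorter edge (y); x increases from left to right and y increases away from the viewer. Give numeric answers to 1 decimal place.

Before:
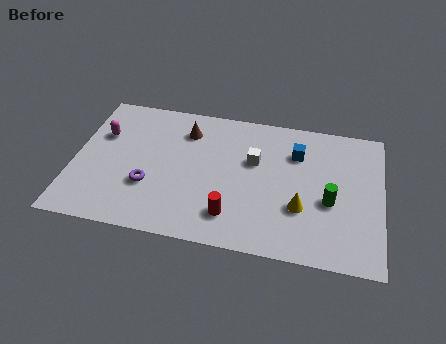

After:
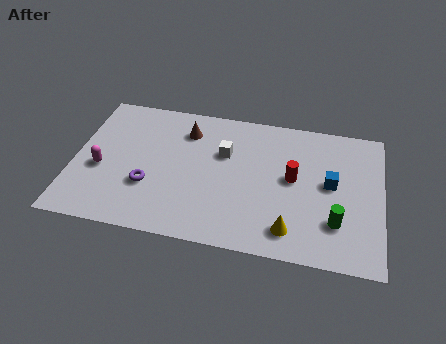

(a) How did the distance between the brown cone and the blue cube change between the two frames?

+1.8

The distance was about 4.8 in the first image and 6.6 in the second, so they moved 1.8 units further apart.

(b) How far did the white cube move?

1.3

From (7.7, 5.0) to (6.4, 5.2), the white cube covered √(1.3² + 0.2²) ≈ 1.3 units.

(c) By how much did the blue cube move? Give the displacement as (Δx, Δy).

(1.5, -1.5)

The blue cube was at about (9.5, 5.8) and moved to about (11.0, 4.3).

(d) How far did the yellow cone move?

1.4

From (9.8, 2.7) to (9.4, 1.4), the yellow cone covered √(0.4² + 1.3²) ≈ 1.4 units.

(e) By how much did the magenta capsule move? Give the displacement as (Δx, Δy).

(0.1, -2.0)

The magenta capsule started near (1.1, 5.3) and ended near (1.2, 3.3).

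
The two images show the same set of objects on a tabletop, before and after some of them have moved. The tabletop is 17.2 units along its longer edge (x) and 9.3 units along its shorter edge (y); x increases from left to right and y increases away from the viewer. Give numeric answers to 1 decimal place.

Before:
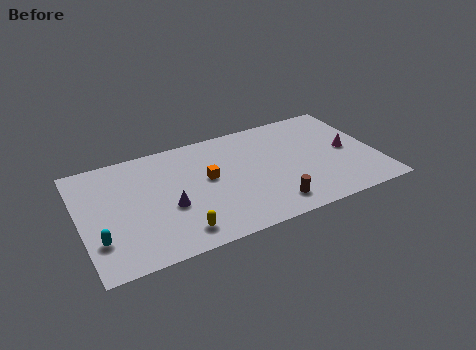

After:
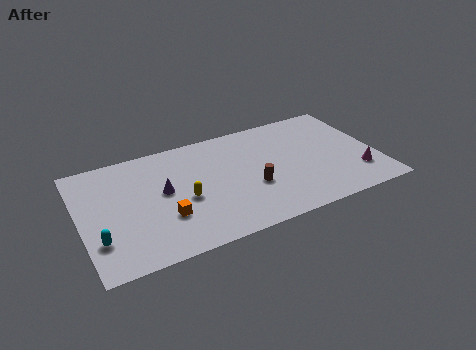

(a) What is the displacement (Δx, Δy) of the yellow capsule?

(0.6, 2.5)

The yellow capsule was at about (5.3, 1.5) and moved to about (5.9, 4.0).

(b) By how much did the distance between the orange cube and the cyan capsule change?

-3.2

The distance was about 7.0 in the first image and 3.8 in the second, so they moved 3.2 units closer together.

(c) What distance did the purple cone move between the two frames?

1.4

The purple cone was near (5.0, 3.7) before and (4.8, 5.1) after, so it travelled √(0.2² + 1.4²) ≈ 1.4 units.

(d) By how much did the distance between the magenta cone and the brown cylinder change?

+0.5

They were about 5.7 units apart before and 6.2 after — 0.5 units further apart.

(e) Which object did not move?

the cyan capsule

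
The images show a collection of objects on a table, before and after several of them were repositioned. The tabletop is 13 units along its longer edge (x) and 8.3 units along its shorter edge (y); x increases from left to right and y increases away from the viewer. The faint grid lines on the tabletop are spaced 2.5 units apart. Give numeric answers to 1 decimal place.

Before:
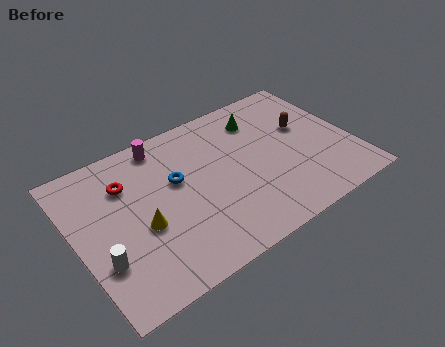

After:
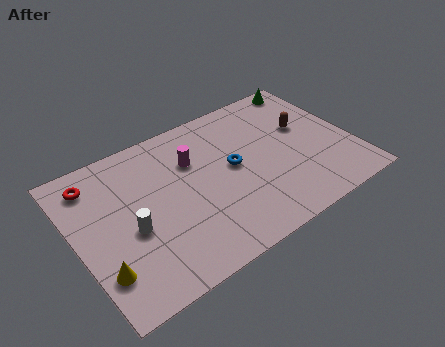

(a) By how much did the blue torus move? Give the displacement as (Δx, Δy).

(2.6, -0.6)

The blue torus was at about (4.8, 5.0) and moved to about (7.4, 4.4).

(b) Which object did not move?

the brown capsule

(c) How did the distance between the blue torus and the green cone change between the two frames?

+0.8

Before: roughly 4.6 units apart; after: 5.4. That's 0.8 units further apart.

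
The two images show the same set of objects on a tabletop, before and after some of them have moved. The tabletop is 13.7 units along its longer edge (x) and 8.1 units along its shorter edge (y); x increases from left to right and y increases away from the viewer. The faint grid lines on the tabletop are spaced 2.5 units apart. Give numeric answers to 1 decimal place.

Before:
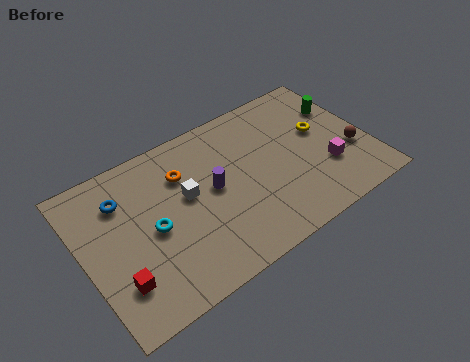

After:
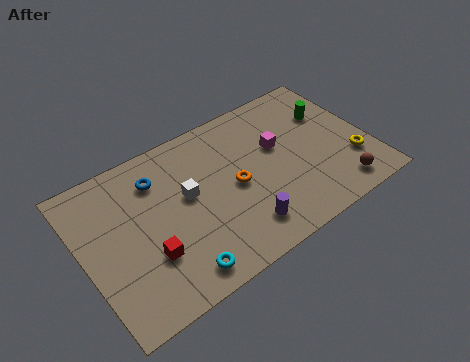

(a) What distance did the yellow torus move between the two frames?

2.5

From (11.6, 4.7) to (12.7, 2.4), the yellow torus covered √(1.1² + 2.3²) ≈ 2.5 units.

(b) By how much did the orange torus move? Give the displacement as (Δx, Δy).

(2.2, -1.9)

The orange torus started near (5.0, 5.8) and ended near (7.2, 3.9).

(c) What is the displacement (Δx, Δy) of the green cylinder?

(-0.6, -0.1)

The green cylinder started near (12.8, 5.6) and ended near (12.2, 5.5).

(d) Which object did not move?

the white cube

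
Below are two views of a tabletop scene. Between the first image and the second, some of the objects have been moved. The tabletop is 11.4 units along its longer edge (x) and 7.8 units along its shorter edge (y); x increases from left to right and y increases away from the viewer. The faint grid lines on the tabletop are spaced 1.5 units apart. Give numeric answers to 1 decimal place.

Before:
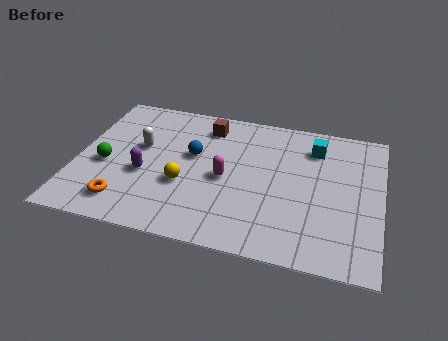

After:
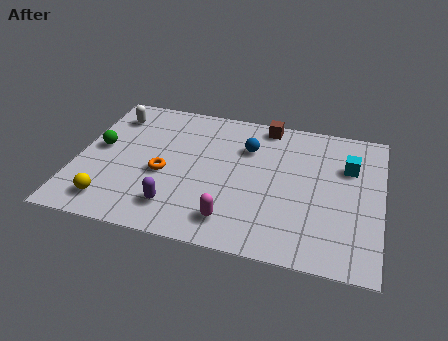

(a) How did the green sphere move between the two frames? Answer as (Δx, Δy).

(-0.3, 0.9)

From the two frames, the green sphere sits at roughly (1.1, 3.3) before and (0.8, 4.2) after.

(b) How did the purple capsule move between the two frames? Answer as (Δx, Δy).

(1.3, -1.5)

The purple capsule started near (2.6, 3.1) and ended near (3.9, 1.6).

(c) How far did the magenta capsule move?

2.2

The magenta capsule was near (5.6, 3.6) before and (6.0, 1.4) after, so it travelled √(0.4² + 2.2²) ≈ 2.2 units.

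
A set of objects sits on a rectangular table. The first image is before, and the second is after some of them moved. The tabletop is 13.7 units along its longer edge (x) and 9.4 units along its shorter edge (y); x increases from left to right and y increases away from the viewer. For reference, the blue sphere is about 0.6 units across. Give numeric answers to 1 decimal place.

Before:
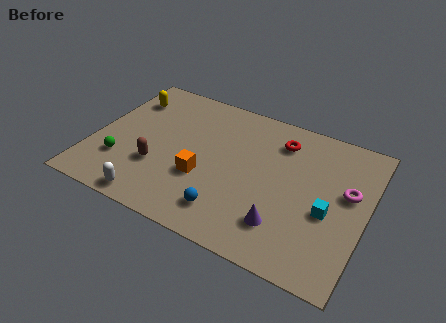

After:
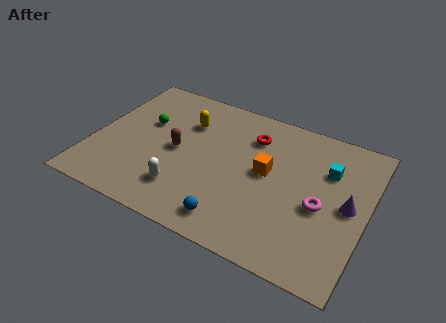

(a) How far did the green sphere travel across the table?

3.2

The green sphere moved from about (1.6, 2.7) to (2.4, 5.8), a distance of √(0.8² + 3.1²) ≈ 3.2.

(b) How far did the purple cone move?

3.8

The purple cone moved from about (9.9, 2.2) to (12.8, 4.7), a distance of √(2.9² + 2.5²) ≈ 3.8.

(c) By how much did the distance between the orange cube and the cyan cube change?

-3.0

The distance was about 6.2 in the first image and 3.2 in the second, so they moved 3.0 units closer together.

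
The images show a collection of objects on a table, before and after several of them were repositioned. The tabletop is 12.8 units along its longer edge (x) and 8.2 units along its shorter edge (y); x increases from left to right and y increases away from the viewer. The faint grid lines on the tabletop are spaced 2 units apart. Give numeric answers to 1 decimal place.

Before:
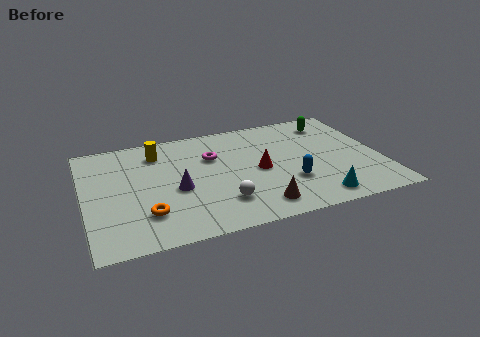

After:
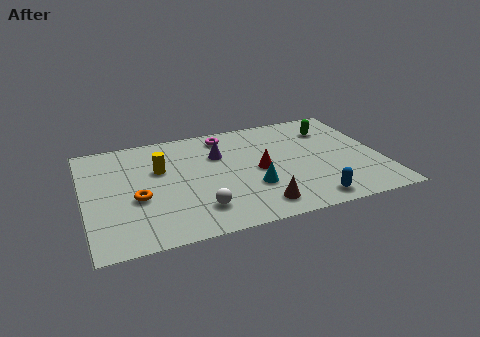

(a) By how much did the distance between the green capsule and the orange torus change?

-0.5

Before: roughly 9.7 units apart; after: 9.2. That's 0.5 units closer together.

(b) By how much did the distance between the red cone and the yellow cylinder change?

-0.5

The distance was about 4.9 in the first image and 4.4 in the second, so they moved 0.5 units closer together.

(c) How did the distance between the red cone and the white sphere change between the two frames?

+0.9

Before: roughly 2.6 units apart; after: 3.5. That's 0.9 units further apart.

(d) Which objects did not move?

the red cone and the brown cone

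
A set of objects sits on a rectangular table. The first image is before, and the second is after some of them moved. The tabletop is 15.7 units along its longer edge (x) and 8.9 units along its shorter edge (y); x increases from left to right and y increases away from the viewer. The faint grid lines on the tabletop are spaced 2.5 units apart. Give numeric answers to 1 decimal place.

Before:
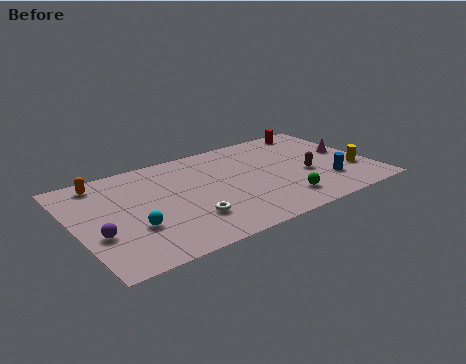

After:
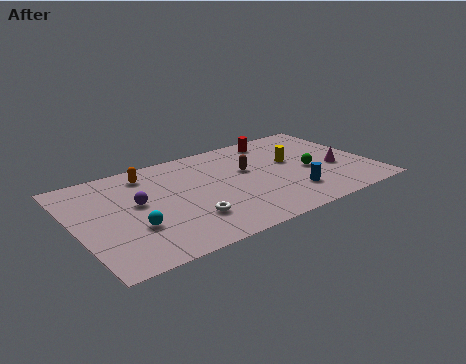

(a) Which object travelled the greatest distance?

the yellow cylinder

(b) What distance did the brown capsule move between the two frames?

3.4

The brown capsule moved from about (12.2, 3.6) to (9.3, 5.4), a distance of √(2.9² + 1.8²) ≈ 3.4.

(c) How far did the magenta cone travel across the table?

1.6

The magenta cone moved from about (14.7, 4.8) to (13.8, 3.5), a distance of √(0.9² + 1.3²) ≈ 1.6.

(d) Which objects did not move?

the cyan sphere and the white torus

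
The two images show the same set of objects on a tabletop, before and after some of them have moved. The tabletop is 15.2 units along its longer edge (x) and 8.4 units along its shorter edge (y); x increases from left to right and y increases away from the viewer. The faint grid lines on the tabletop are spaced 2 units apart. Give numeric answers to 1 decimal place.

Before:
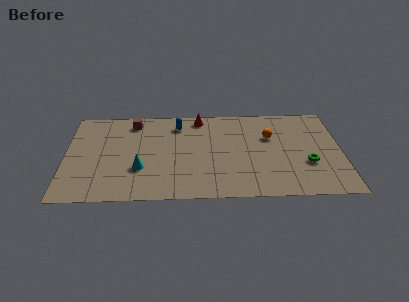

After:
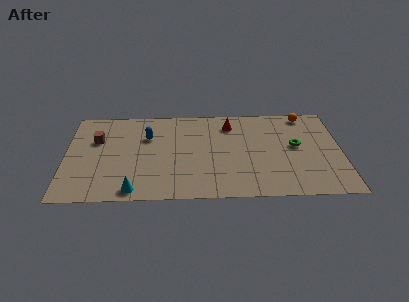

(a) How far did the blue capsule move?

2.0

The blue capsule moved from about (6.2, 6.8) to (4.5, 5.7), a distance of √(1.7² + 1.1²) ≈ 2.0.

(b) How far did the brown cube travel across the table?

2.6

The brown cube was near (3.7, 7.1) before and (1.7, 5.5) after, so it travelled √(2.0² + 1.6²) ≈ 2.6 units.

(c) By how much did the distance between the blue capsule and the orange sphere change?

+3.7

Before: roughly 5.3 units apart; after: 9.0. That's 3.7 units further apart.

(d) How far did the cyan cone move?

1.9

The cyan cone moved from about (4.1, 2.8) to (3.8, 0.9), a distance of √(0.3² + 1.9²) ≈ 1.9.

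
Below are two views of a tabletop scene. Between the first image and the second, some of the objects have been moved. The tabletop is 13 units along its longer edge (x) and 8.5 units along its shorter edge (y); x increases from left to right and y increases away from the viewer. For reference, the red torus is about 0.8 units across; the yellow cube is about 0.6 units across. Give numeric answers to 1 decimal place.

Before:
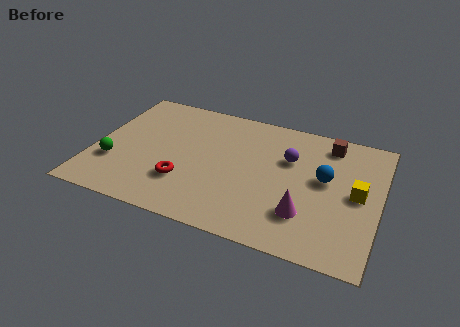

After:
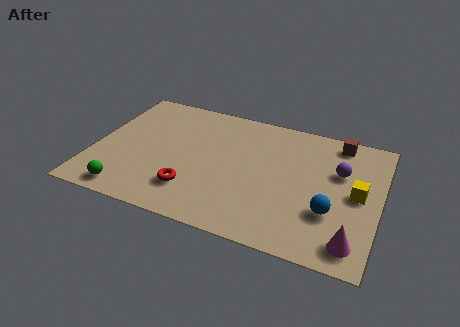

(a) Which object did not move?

the yellow cube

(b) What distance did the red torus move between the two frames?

0.6

From (4.3, 2.5) to (4.7, 2.1), the red torus covered √(0.4² + 0.4²) ≈ 0.6 units.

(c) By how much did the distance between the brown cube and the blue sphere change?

+2.3

The distance was about 2.4 in the first image and 4.7 in the second, so they moved 2.3 units further apart.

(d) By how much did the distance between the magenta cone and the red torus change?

+1.8

Before: roughly 5.5 units apart; after: 7.3. That's 1.8 units further apart.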